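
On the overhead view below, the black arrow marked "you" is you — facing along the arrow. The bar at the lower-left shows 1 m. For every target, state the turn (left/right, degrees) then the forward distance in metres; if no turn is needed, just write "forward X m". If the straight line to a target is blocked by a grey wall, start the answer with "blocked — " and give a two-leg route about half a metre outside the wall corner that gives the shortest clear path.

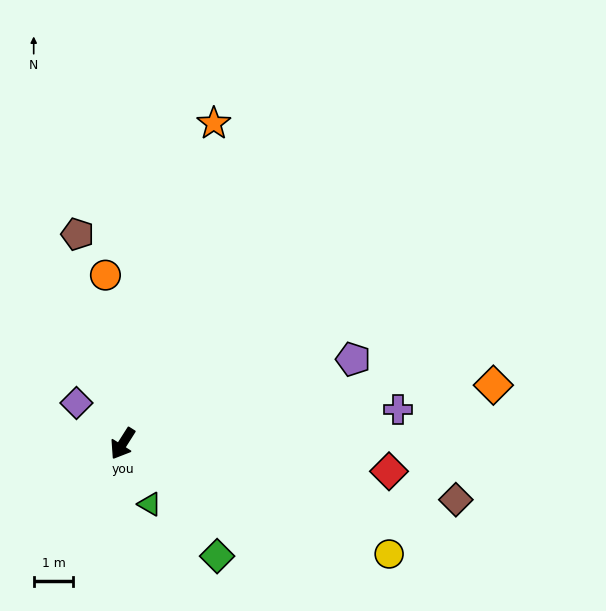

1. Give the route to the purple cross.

turn left 129°, forward 7.0 m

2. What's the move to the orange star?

turn right 164°, forward 8.4 m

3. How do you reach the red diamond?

turn left 116°, forward 6.8 m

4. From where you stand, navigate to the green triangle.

turn left 56°, forward 1.7 m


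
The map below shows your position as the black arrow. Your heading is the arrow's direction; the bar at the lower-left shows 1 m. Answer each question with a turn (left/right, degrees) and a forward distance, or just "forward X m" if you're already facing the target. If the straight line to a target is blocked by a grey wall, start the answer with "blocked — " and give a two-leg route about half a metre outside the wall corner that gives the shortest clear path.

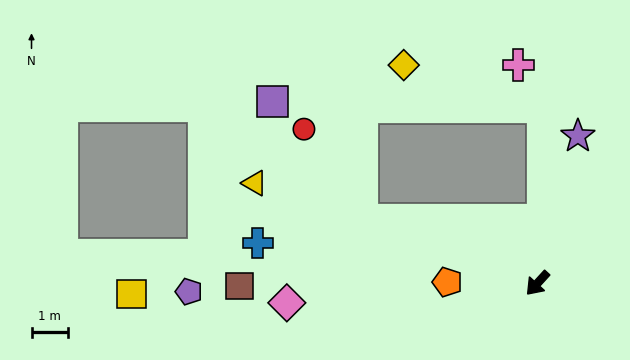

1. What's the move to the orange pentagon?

turn right 48°, forward 2.4 m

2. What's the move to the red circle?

blocked — turn right 68°, forward 5.1 m, then turn right 37°, forward 2.9 m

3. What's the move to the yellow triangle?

turn right 67°, forward 8.2 m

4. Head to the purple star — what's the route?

turn right 153°, forward 4.2 m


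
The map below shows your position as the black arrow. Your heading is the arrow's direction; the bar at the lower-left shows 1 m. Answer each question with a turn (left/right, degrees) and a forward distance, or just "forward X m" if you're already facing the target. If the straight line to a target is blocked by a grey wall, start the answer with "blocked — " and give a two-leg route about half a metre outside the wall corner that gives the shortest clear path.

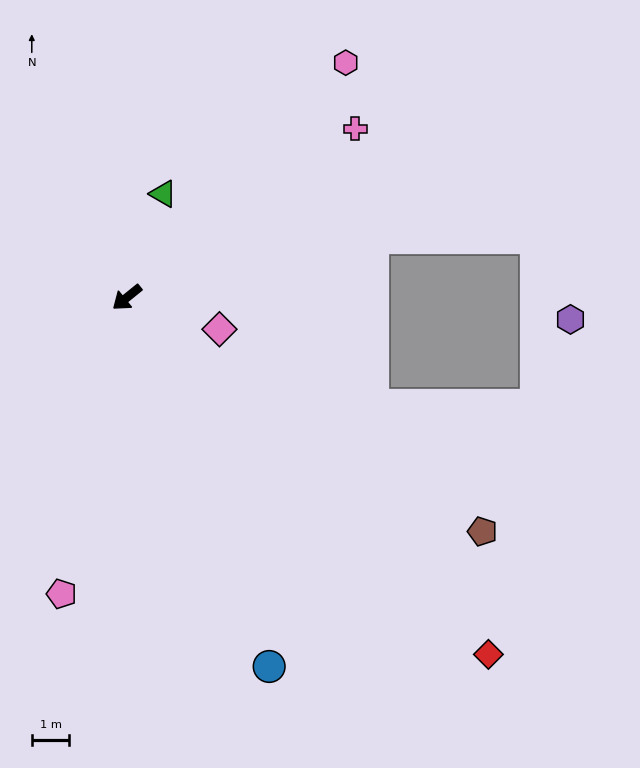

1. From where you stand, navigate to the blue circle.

turn left 72°, forward 10.5 m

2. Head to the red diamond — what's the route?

turn left 96°, forward 13.5 m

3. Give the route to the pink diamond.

turn left 122°, forward 2.6 m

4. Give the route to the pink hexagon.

turn right 172°, forward 8.5 m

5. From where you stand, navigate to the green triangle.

turn right 148°, forward 2.9 m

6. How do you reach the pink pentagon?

turn left 39°, forward 8.1 m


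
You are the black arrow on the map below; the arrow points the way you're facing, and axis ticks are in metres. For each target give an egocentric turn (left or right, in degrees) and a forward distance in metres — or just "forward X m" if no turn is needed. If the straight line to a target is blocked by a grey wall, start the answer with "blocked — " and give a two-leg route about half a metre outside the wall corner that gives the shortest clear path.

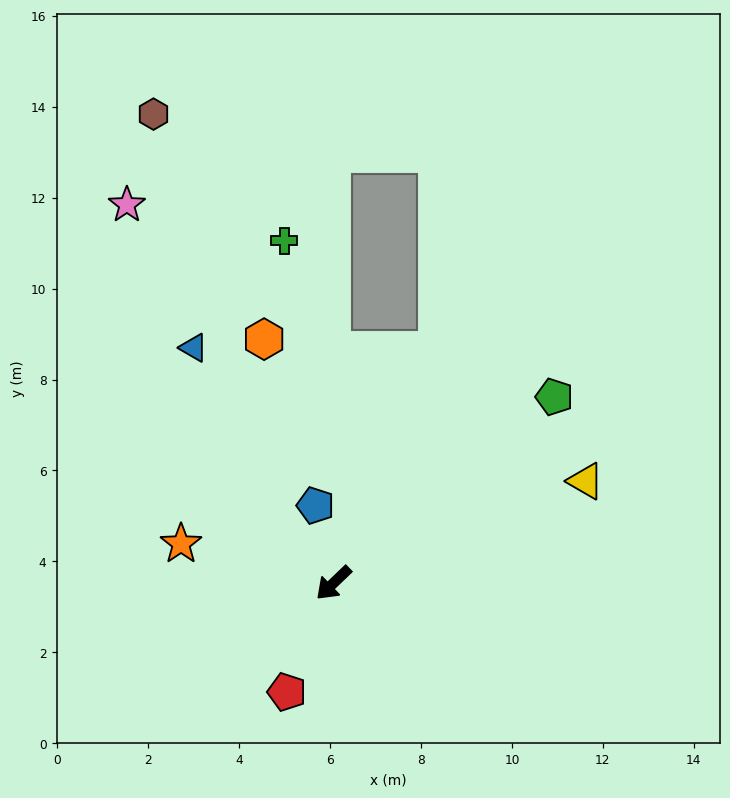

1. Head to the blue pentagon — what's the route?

turn right 121°, forward 1.8 m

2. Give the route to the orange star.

turn right 58°, forward 3.5 m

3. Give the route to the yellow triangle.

turn left 158°, forward 6.0 m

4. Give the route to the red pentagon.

turn left 23°, forward 2.6 m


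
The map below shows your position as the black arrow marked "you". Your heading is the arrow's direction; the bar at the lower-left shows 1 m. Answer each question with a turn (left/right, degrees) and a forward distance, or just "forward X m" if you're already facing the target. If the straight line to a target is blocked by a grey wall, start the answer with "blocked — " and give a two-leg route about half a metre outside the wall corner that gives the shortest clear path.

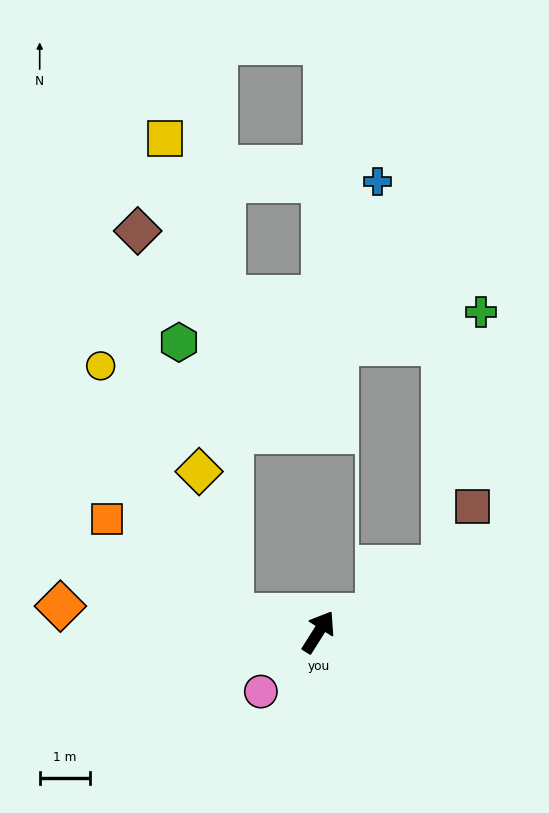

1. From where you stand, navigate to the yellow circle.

blocked — turn left 111°, forward 1.7 m, then turn right 51°, forward 5.6 m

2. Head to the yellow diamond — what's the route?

blocked — turn left 111°, forward 1.7 m, then turn right 65°, forward 2.9 m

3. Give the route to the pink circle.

turn left 168°, forward 1.7 m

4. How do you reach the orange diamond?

turn left 117°, forward 5.2 m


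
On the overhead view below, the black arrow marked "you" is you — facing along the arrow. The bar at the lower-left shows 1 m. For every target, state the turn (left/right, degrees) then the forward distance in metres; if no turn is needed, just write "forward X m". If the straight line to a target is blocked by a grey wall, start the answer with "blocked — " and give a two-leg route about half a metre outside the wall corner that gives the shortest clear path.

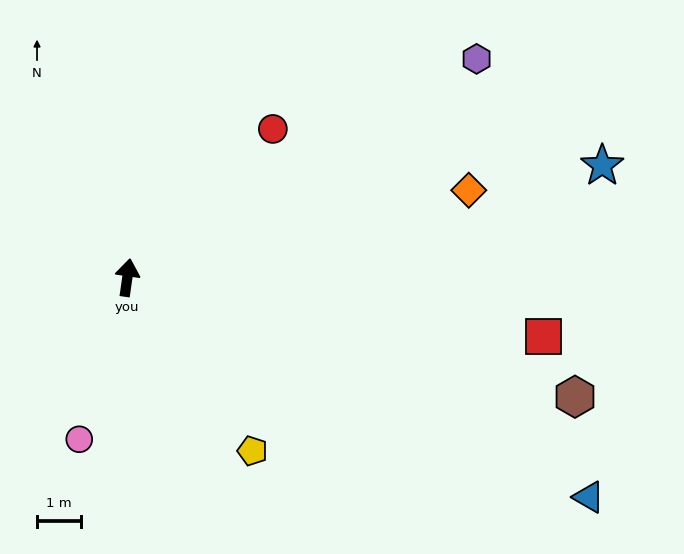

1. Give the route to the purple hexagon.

turn right 50°, forward 9.4 m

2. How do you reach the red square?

turn right 90°, forward 9.6 m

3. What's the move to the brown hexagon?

turn right 97°, forward 10.5 m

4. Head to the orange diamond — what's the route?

turn right 68°, forward 8.0 m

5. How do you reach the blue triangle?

turn right 107°, forward 11.6 m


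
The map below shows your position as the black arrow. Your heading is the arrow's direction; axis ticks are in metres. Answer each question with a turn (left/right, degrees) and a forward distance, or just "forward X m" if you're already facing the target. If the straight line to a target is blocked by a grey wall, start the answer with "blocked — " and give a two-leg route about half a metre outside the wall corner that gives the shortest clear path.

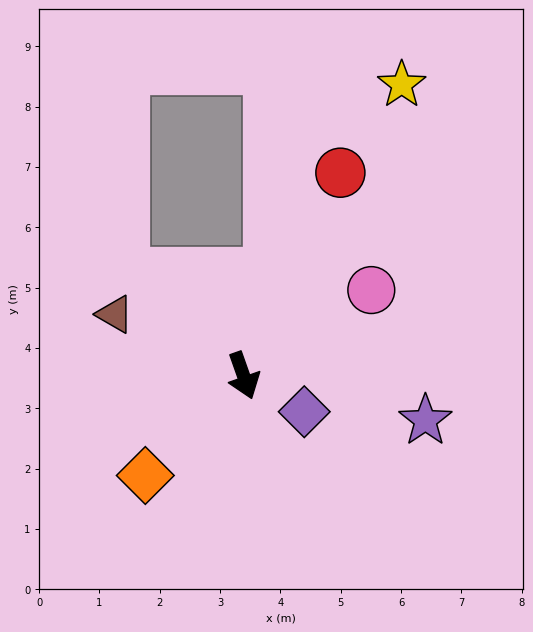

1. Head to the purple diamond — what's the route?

turn left 40°, forward 1.2 m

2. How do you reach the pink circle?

turn left 104°, forward 2.5 m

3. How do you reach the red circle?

turn left 135°, forward 3.7 m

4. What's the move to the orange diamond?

turn right 64°, forward 2.3 m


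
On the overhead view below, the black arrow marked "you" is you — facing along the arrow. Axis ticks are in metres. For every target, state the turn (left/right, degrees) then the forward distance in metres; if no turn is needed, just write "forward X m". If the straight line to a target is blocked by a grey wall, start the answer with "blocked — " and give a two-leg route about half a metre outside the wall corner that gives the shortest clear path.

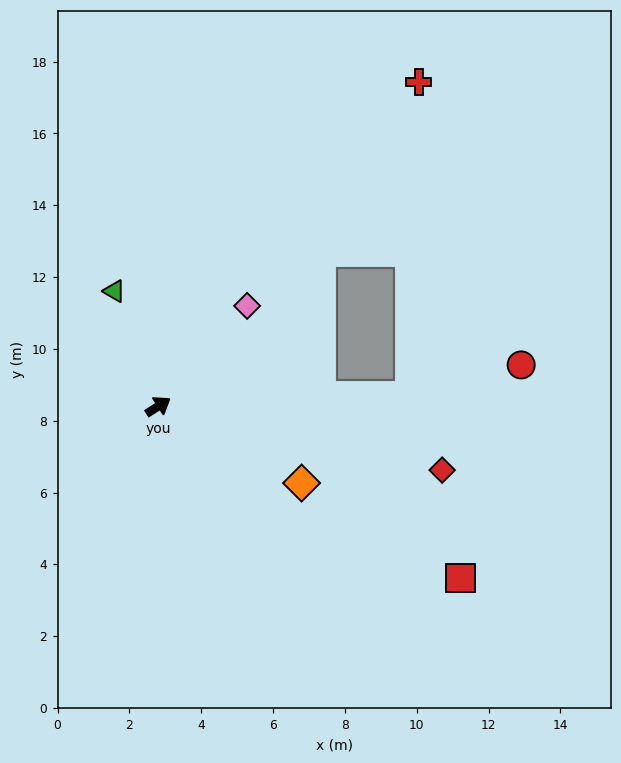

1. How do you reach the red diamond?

turn right 45°, forward 8.1 m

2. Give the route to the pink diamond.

turn left 16°, forward 3.7 m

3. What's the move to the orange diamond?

turn right 61°, forward 4.5 m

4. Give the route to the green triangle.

turn left 78°, forward 3.4 m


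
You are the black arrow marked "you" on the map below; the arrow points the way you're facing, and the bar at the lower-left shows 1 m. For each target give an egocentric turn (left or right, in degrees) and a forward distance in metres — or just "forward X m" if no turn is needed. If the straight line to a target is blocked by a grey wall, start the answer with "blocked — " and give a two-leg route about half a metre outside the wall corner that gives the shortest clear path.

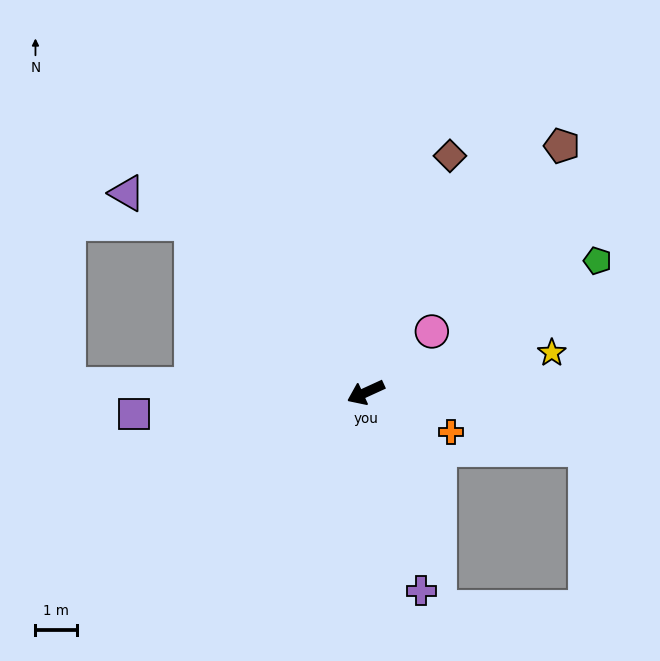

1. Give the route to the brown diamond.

turn right 134°, forward 6.1 m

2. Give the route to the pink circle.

turn right 162°, forward 2.2 m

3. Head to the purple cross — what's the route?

turn left 81°, forward 5.0 m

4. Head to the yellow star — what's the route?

turn left 167°, forward 4.6 m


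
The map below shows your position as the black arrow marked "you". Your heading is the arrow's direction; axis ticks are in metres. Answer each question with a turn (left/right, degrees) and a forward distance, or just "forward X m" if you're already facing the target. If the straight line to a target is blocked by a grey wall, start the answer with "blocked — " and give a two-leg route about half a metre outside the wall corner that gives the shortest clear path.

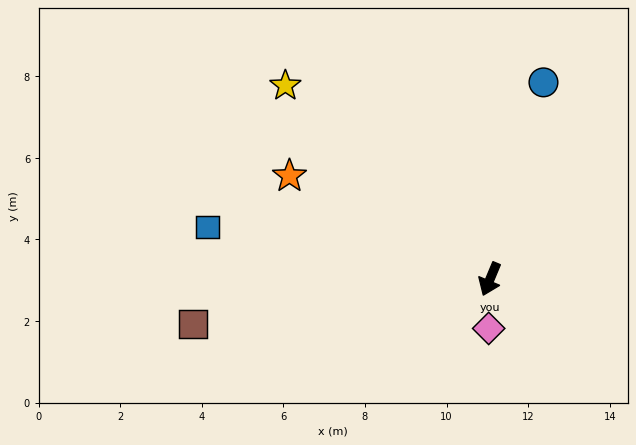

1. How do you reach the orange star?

turn right 95°, forward 5.5 m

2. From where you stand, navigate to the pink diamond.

turn left 21°, forward 1.2 m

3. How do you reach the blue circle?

turn right 173°, forward 5.0 m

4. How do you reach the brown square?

turn right 59°, forward 7.4 m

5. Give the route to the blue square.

turn right 78°, forward 7.0 m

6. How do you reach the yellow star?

turn right 111°, forward 6.9 m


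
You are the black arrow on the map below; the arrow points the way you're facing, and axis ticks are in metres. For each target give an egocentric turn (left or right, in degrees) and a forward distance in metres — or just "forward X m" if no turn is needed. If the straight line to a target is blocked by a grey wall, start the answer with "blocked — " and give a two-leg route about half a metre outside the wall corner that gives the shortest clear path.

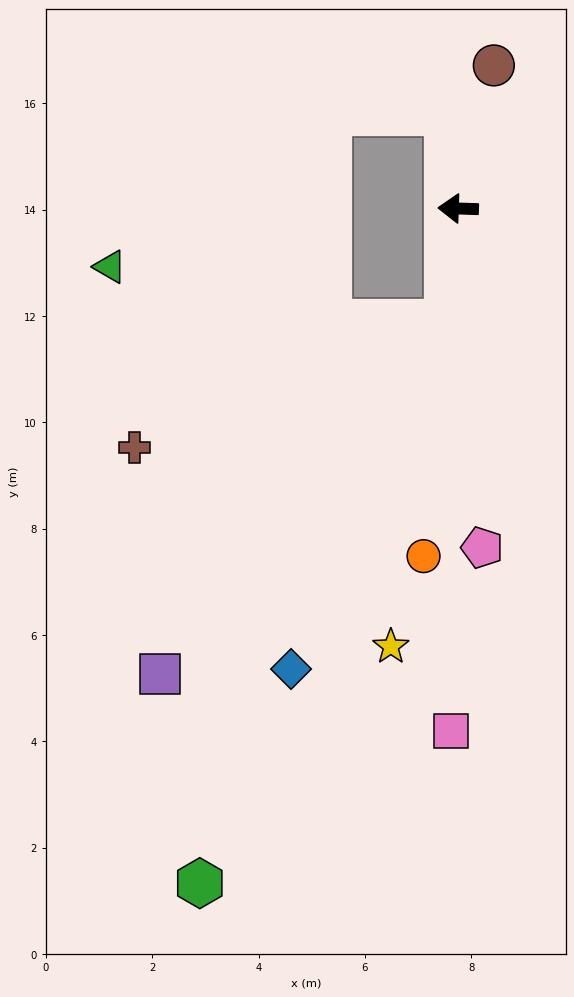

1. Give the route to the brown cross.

blocked — turn left 86°, forward 2.1 m, then turn right 62°, forward 6.3 m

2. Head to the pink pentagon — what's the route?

turn left 96°, forward 6.4 m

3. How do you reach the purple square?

blocked — turn left 86°, forward 2.1 m, then turn right 33°, forward 8.5 m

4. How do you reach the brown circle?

turn right 102°, forward 2.8 m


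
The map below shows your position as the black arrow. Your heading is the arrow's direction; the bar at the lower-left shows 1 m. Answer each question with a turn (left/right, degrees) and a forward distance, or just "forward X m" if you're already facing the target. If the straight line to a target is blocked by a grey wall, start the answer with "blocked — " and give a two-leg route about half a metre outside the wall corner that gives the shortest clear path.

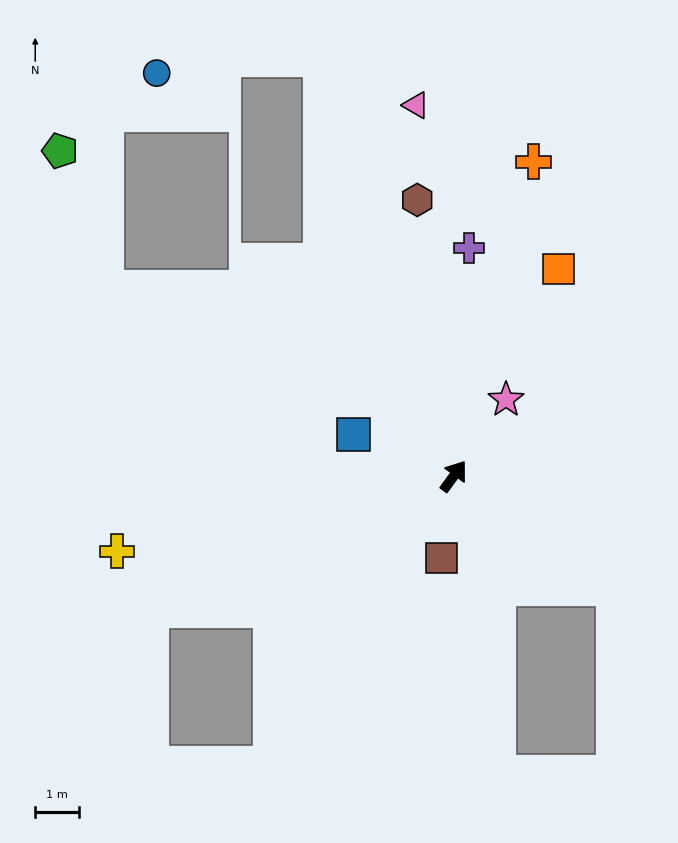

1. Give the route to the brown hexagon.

turn left 44°, forward 6.4 m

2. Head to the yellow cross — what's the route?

turn left 139°, forward 7.9 m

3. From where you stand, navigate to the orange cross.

turn left 22°, forward 7.5 m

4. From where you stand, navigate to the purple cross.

turn left 32°, forward 5.2 m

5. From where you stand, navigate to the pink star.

forward 2.1 m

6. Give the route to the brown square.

turn right 152°, forward 1.9 m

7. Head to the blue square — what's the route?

turn left 104°, forward 2.5 m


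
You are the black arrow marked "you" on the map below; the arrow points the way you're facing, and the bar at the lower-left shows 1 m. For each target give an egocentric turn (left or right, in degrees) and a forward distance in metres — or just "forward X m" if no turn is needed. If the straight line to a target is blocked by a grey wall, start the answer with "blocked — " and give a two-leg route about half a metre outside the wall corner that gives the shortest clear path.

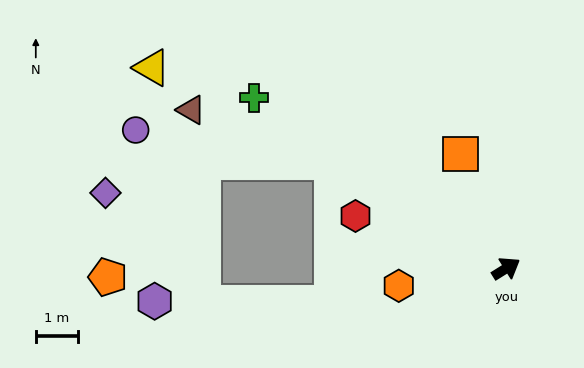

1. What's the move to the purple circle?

blocked — turn left 117°, forward 4.8 m, then turn left 22°, forward 4.7 m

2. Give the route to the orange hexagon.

turn left 157°, forward 2.6 m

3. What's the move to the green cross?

turn left 114°, forward 7.2 m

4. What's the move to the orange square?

turn left 80°, forward 2.9 m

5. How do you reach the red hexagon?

turn left 129°, forward 3.8 m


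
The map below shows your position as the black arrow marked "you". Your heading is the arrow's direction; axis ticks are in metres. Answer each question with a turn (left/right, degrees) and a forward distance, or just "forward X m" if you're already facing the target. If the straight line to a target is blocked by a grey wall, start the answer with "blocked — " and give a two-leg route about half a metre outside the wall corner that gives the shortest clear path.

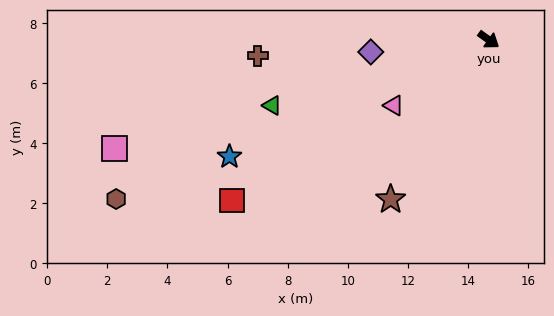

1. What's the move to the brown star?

turn right 86°, forward 6.2 m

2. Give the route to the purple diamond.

turn right 139°, forward 3.9 m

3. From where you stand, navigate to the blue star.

turn right 120°, forward 9.5 m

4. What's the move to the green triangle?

turn right 128°, forward 7.5 m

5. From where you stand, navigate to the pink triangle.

turn right 110°, forward 3.8 m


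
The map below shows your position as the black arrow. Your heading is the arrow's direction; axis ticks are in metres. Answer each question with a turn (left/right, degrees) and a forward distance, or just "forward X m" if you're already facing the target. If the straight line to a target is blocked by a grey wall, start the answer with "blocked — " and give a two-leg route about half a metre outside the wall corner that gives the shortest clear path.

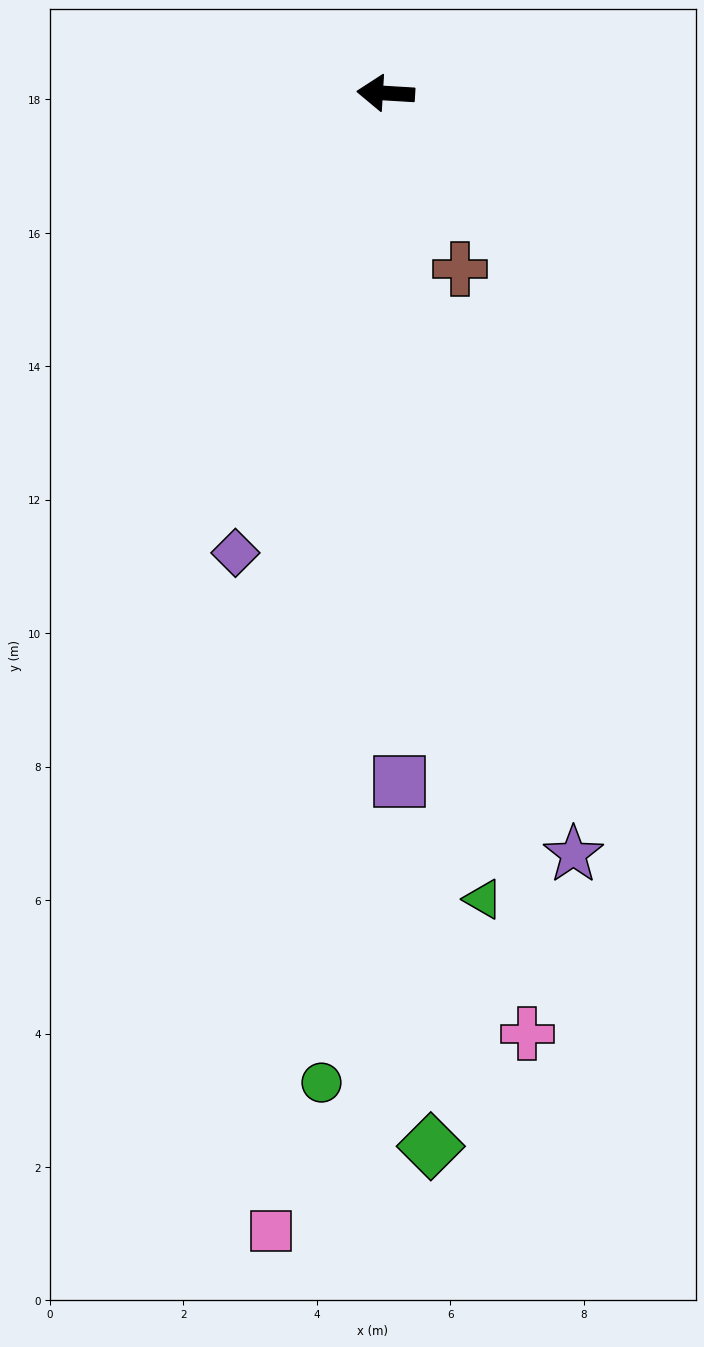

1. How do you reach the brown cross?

turn left 116°, forward 2.9 m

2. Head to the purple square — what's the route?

turn left 95°, forward 10.3 m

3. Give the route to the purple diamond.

turn left 75°, forward 7.2 m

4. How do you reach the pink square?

turn left 88°, forward 17.1 m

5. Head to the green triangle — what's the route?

turn left 100°, forward 12.2 m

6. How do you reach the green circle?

turn left 90°, forward 14.9 m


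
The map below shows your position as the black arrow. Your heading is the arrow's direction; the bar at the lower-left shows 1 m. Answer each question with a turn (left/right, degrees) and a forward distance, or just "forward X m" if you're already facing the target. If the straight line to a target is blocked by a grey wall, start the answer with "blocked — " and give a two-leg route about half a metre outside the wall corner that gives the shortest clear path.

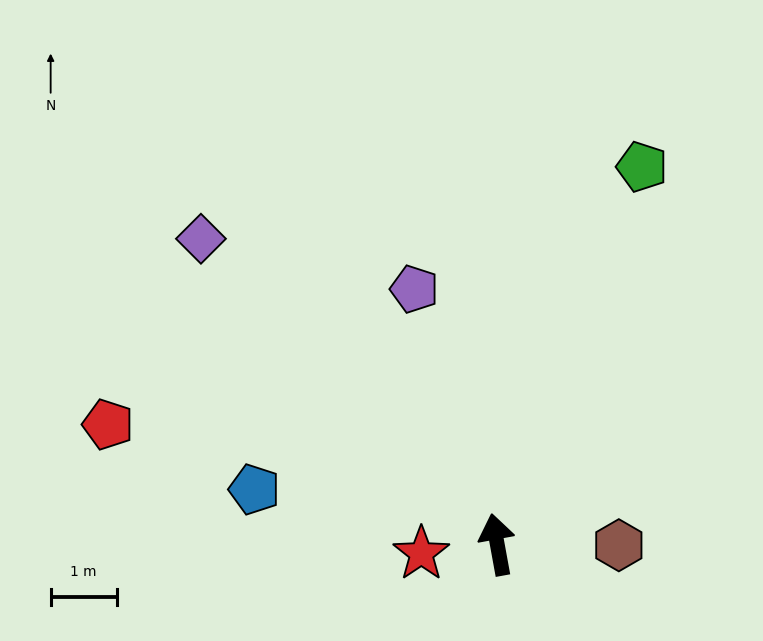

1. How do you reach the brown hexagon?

turn right 101°, forward 1.8 m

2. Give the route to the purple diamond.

turn left 34°, forward 6.4 m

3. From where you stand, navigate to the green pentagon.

turn right 31°, forward 6.1 m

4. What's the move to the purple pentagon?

turn left 8°, forward 4.1 m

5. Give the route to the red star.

turn left 86°, forward 1.2 m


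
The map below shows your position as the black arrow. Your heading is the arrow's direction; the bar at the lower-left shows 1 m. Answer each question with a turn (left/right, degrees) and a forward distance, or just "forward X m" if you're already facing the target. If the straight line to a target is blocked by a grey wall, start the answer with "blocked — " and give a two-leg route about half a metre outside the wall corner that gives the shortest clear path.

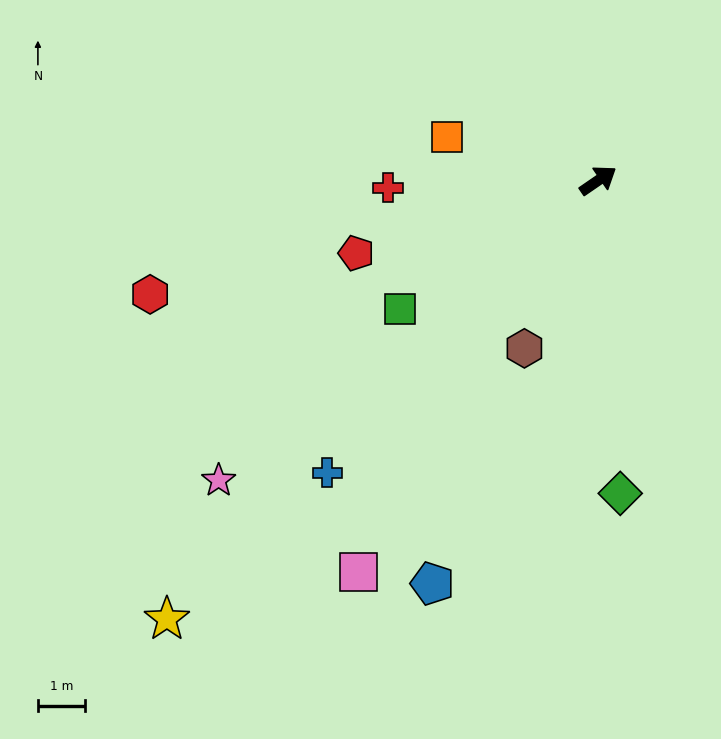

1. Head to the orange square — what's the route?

turn left 130°, forward 3.3 m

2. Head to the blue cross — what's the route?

turn right 167°, forward 8.5 m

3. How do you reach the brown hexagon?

turn right 148°, forward 3.9 m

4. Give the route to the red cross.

turn left 147°, forward 4.5 m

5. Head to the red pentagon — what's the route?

turn left 162°, forward 5.4 m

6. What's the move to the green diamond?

turn right 120°, forward 6.7 m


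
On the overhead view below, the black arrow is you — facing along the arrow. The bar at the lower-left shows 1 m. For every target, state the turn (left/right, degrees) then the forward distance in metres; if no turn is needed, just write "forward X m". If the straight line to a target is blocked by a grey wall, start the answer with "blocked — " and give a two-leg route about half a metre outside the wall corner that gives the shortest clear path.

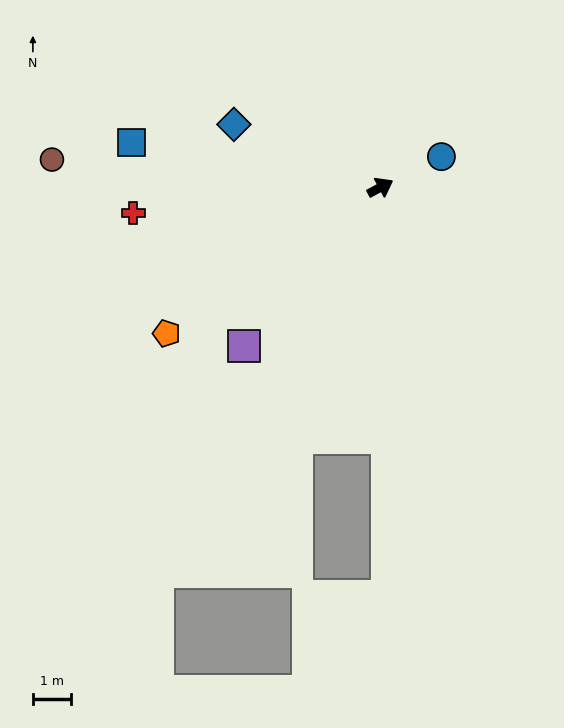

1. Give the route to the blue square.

turn left 141°, forward 6.6 m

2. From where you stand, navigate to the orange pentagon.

turn right 174°, forward 6.8 m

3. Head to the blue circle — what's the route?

forward 1.8 m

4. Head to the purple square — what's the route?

turn right 159°, forward 5.5 m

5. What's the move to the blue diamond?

turn left 128°, forward 4.2 m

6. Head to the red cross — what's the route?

turn left 158°, forward 6.5 m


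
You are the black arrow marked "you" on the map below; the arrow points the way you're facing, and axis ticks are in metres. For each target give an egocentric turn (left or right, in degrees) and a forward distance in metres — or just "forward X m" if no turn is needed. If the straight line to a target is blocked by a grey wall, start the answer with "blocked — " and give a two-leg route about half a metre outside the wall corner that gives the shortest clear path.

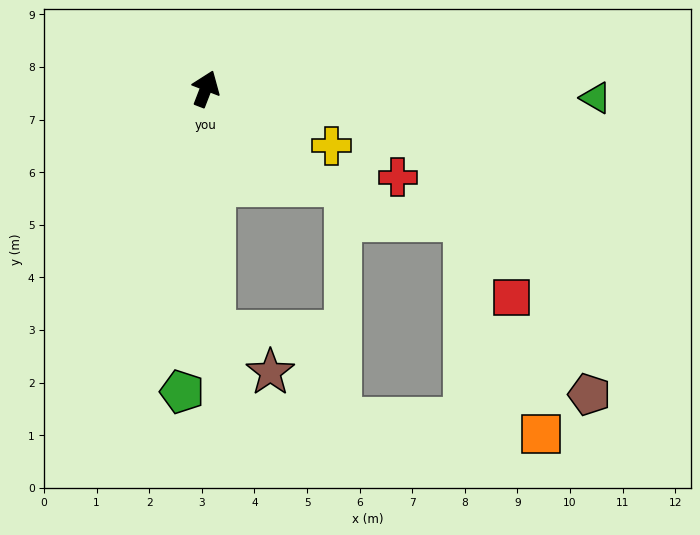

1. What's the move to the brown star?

blocked — turn right 157°, forward 4.6 m, then turn left 53°, forward 1.3 m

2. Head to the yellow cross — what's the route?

turn right 93°, forward 2.6 m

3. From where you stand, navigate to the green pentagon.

turn right 163°, forward 5.8 m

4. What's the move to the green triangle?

turn right 70°, forward 7.4 m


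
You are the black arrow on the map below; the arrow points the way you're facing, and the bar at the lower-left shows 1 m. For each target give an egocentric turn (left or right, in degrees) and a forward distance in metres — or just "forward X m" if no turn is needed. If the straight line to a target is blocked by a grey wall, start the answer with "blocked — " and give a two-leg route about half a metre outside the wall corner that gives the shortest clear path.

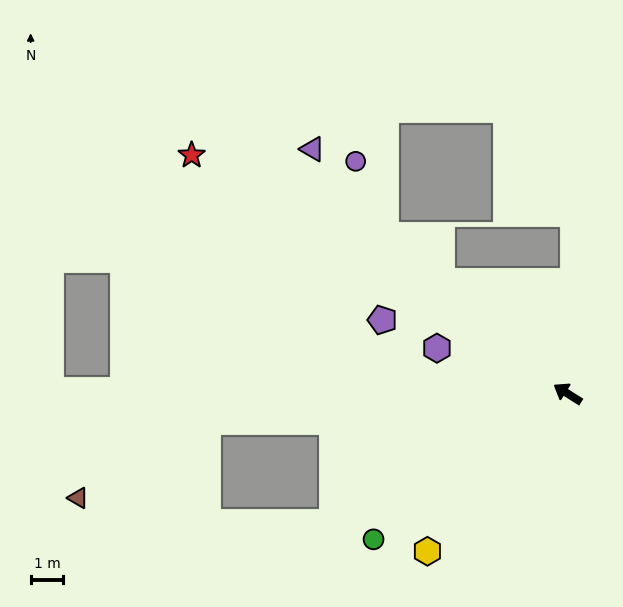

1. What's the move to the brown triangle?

blocked — turn left 37°, forward 11.1 m, then turn left 26°, forward 4.6 m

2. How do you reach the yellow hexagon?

turn left 81°, forward 6.5 m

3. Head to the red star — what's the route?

forward 13.7 m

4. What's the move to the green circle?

turn left 69°, forward 7.5 m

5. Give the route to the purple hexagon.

turn left 13°, forward 4.3 m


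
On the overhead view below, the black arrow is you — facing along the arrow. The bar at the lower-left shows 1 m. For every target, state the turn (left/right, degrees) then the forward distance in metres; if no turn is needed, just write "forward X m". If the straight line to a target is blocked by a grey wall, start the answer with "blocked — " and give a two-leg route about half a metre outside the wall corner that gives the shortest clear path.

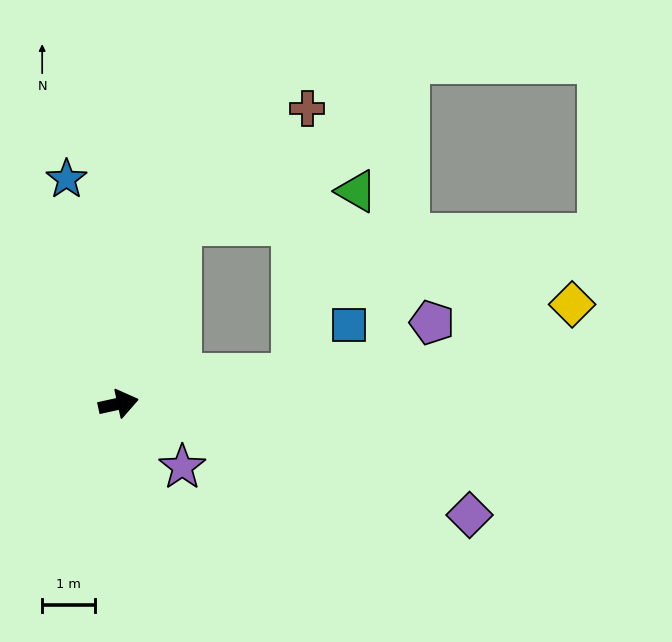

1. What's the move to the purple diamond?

turn right 30°, forward 6.9 m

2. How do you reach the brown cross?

blocked — turn left 59°, forward 3.6 m, then turn right 30°, forward 3.2 m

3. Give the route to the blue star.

turn left 91°, forward 4.3 m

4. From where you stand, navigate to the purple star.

turn right 57°, forward 1.7 m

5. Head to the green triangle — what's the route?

blocked — turn left 59°, forward 3.6 m, then turn right 61°, forward 3.4 m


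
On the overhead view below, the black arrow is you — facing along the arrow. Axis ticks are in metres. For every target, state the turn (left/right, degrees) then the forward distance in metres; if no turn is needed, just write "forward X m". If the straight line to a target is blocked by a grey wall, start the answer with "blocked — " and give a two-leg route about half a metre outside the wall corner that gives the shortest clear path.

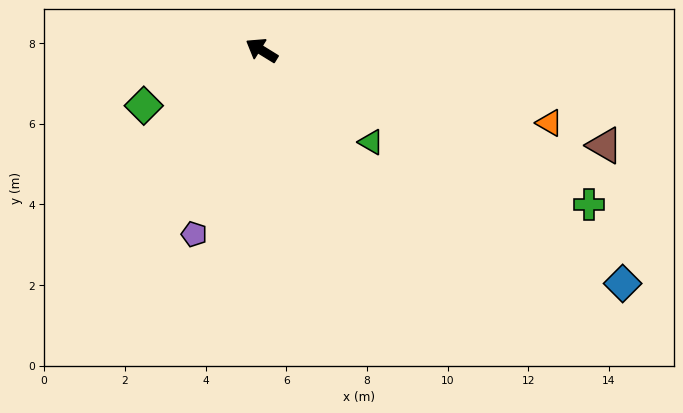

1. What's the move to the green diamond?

turn left 57°, forward 3.2 m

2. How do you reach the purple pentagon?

turn left 101°, forward 4.9 m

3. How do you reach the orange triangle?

turn right 163°, forward 7.4 m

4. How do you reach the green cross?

turn right 174°, forward 9.0 m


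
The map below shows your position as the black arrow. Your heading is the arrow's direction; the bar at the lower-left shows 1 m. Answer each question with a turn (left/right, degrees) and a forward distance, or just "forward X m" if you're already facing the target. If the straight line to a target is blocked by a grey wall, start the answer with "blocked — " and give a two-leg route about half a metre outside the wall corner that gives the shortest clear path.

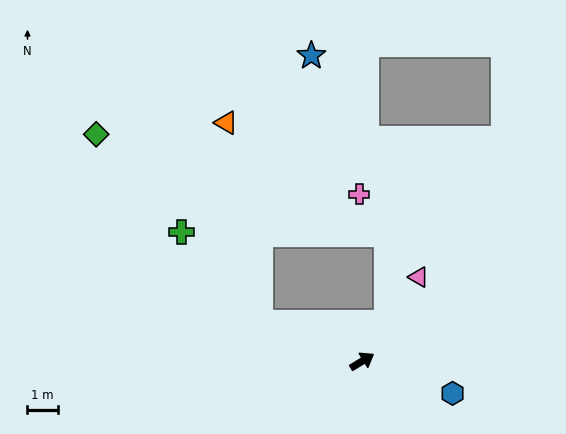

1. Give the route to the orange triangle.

blocked — turn left 128°, forward 3.6 m, then turn right 60°, forward 6.7 m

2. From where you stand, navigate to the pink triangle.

turn left 25°, forward 3.3 m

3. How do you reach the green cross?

blocked — turn left 128°, forward 3.6 m, then turn right 28°, forward 4.0 m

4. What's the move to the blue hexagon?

turn right 51°, forward 3.2 m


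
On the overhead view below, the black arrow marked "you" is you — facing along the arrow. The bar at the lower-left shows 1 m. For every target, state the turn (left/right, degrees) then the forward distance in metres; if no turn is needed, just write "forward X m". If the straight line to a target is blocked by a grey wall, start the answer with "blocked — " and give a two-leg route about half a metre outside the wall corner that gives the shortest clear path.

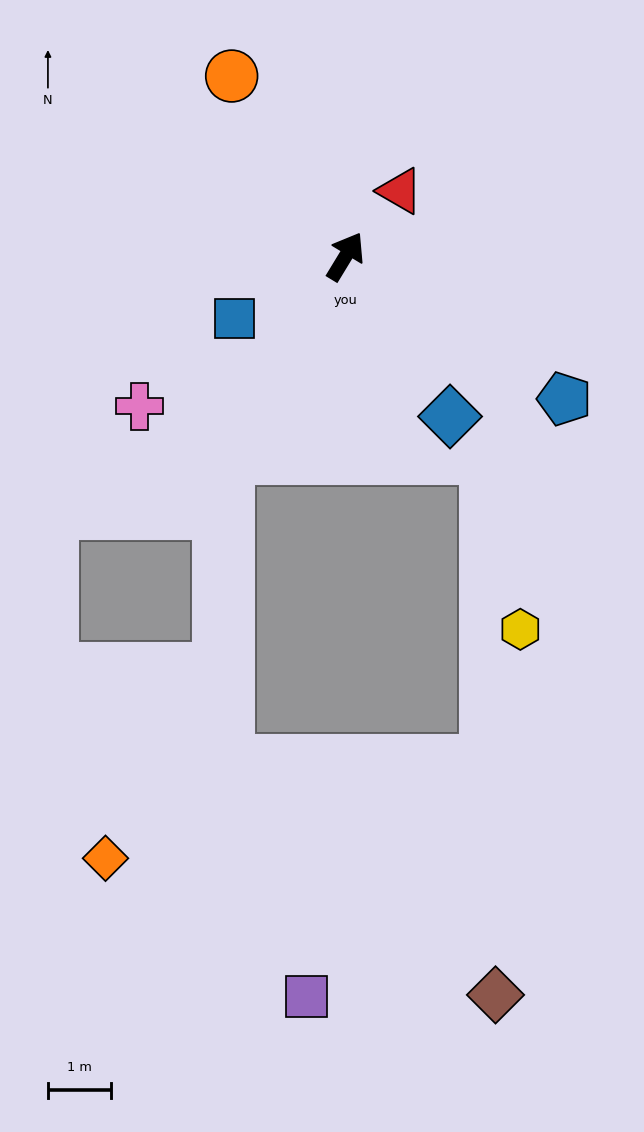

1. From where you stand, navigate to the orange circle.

turn left 64°, forward 3.4 m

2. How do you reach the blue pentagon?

turn right 92°, forward 4.2 m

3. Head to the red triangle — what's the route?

turn right 9°, forward 1.4 m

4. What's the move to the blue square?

turn left 150°, forward 2.0 m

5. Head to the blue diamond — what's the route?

turn right 116°, forward 3.1 m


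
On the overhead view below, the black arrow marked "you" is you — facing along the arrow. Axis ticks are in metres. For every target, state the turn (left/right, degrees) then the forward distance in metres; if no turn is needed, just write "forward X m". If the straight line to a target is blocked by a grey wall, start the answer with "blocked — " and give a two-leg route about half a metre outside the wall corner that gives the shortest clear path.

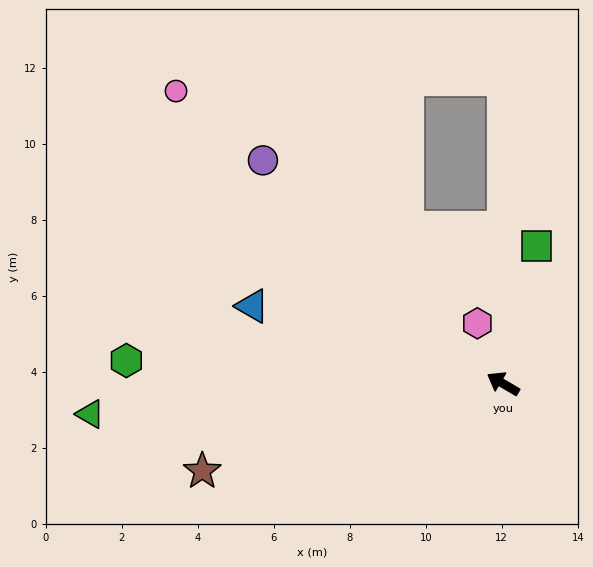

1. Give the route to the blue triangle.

turn left 13°, forward 6.9 m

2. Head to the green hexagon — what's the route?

turn left 27°, forward 9.9 m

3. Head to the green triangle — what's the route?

turn left 35°, forward 10.9 m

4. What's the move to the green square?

turn right 73°, forward 3.7 m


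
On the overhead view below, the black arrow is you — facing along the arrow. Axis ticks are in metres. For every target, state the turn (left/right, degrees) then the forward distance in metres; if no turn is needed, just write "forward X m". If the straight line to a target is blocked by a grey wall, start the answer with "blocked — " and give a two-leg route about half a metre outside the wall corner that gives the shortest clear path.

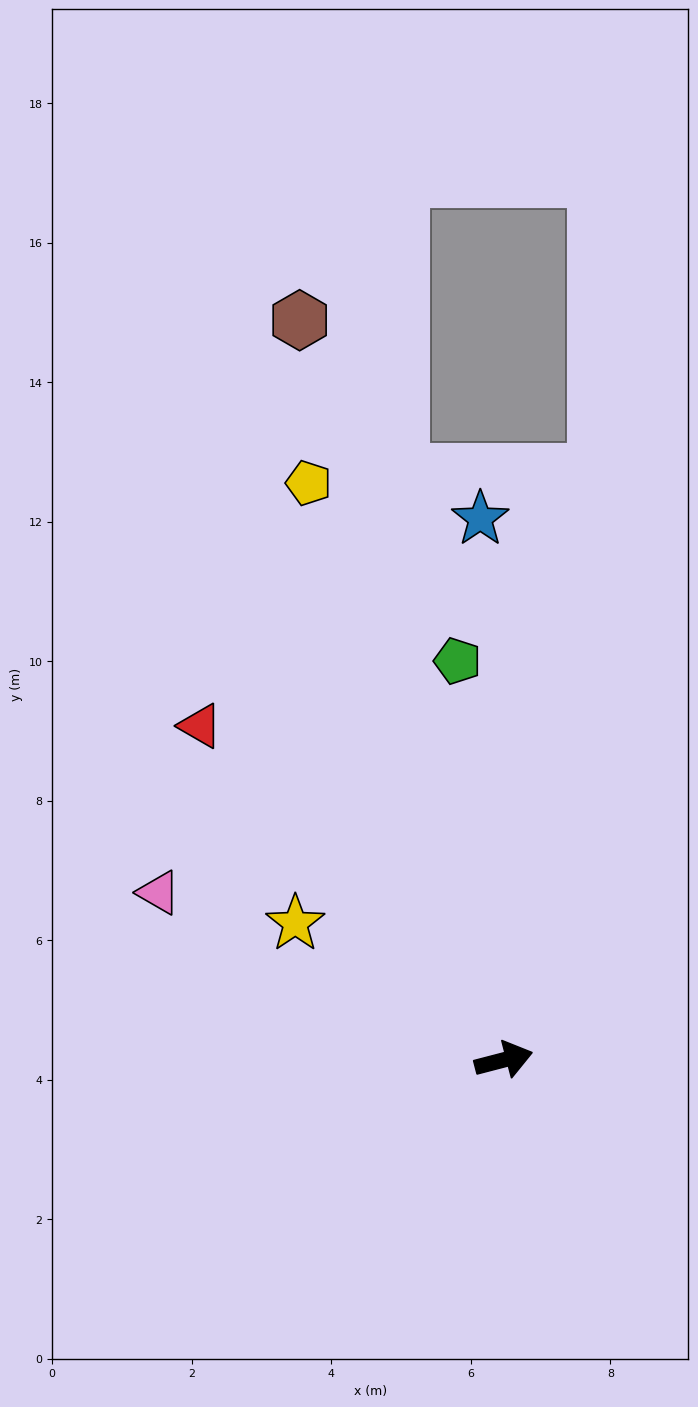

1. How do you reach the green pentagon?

turn left 82°, forward 5.8 m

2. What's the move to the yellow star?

turn left 132°, forward 3.6 m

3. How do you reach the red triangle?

turn left 118°, forward 6.5 m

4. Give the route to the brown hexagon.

turn left 91°, forward 11.0 m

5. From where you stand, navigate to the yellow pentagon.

turn left 94°, forward 8.7 m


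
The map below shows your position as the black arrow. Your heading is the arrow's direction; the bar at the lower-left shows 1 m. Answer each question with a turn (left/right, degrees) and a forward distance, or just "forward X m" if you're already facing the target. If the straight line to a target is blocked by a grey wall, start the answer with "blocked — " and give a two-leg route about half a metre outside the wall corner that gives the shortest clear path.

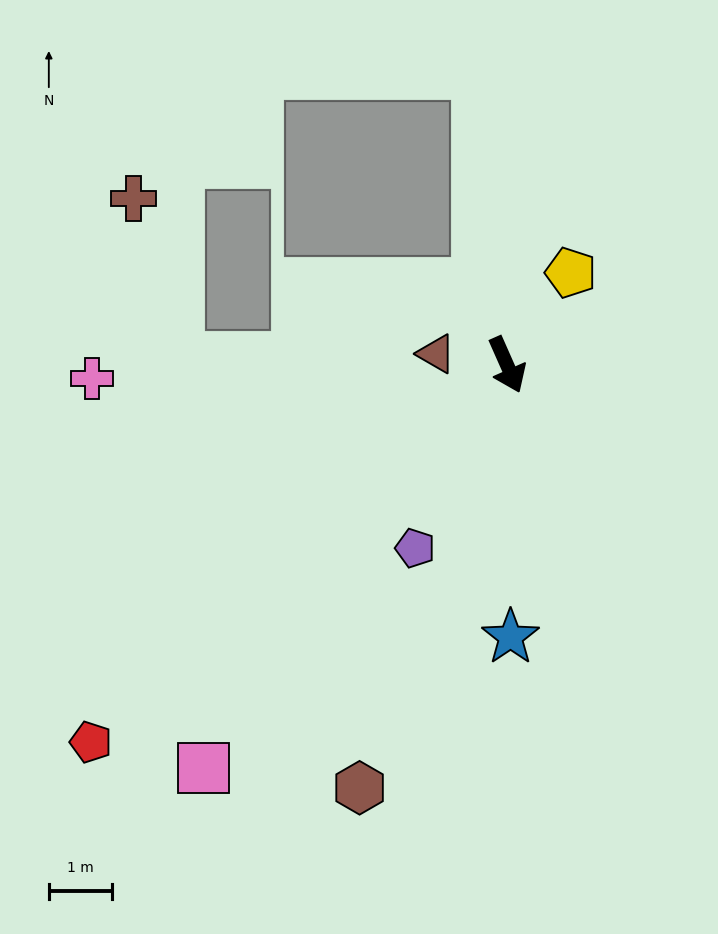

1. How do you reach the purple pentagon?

turn right 50°, forward 3.3 m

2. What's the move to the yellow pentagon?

turn left 121°, forward 1.8 m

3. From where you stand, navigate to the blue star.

turn right 23°, forward 4.3 m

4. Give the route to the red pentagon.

turn right 72°, forward 8.9 m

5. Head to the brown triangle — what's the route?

turn right 123°, forward 1.1 m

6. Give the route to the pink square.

turn right 61°, forward 8.0 m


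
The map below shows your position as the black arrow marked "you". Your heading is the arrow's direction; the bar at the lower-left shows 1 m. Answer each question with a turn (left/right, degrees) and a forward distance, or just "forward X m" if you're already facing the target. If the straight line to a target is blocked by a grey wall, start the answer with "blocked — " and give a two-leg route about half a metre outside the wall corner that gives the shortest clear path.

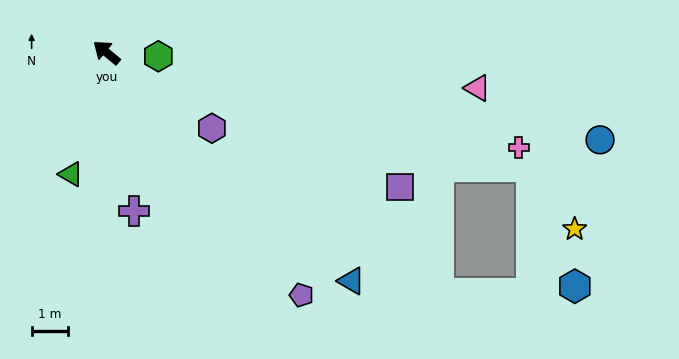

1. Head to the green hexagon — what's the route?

turn right 145°, forward 1.4 m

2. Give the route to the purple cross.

turn left 139°, forward 4.4 m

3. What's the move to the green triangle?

turn left 113°, forward 3.5 m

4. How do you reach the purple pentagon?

turn left 168°, forward 8.5 m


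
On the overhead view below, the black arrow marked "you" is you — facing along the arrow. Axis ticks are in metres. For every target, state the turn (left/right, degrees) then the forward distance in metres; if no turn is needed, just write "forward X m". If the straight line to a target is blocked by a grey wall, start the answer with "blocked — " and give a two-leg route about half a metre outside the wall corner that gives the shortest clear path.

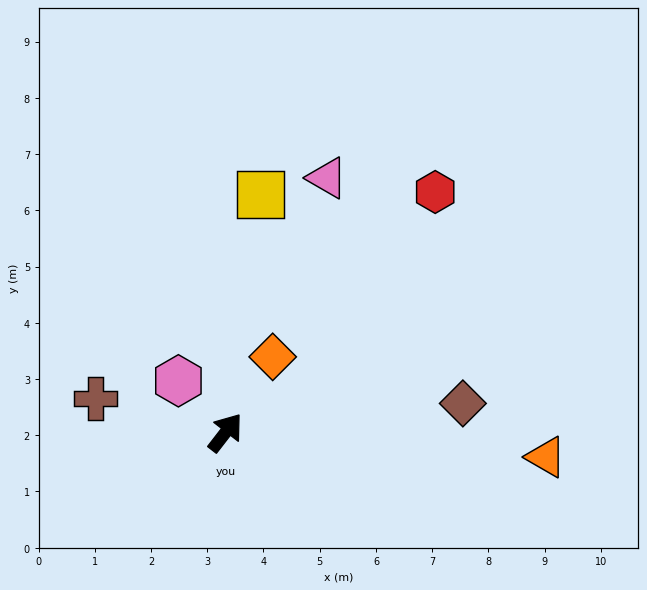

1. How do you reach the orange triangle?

turn right 57°, forward 5.7 m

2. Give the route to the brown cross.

turn left 113°, forward 2.4 m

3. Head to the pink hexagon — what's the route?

turn left 80°, forward 1.2 m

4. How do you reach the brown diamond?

turn right 45°, forward 4.3 m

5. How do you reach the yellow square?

turn left 29°, forward 4.3 m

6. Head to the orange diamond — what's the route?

turn left 6°, forward 1.6 m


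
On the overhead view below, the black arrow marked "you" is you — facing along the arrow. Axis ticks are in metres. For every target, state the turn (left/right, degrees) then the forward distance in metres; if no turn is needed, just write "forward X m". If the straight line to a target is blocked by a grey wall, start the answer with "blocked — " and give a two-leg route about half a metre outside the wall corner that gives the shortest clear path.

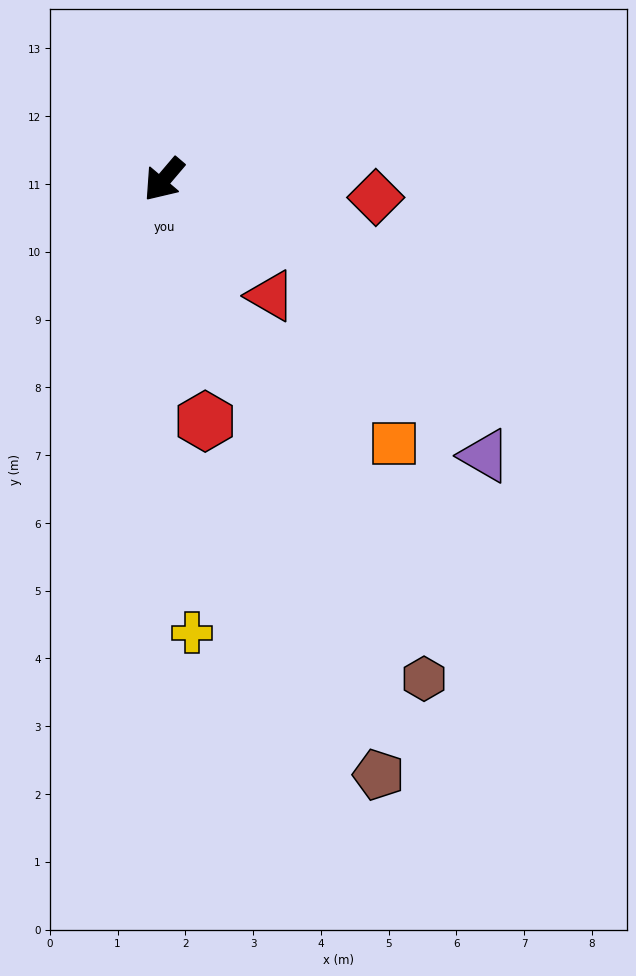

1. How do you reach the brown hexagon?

turn left 68°, forward 8.3 m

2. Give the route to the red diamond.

turn left 126°, forward 3.1 m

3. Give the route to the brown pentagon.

turn left 60°, forward 9.3 m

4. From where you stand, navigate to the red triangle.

turn left 83°, forward 2.3 m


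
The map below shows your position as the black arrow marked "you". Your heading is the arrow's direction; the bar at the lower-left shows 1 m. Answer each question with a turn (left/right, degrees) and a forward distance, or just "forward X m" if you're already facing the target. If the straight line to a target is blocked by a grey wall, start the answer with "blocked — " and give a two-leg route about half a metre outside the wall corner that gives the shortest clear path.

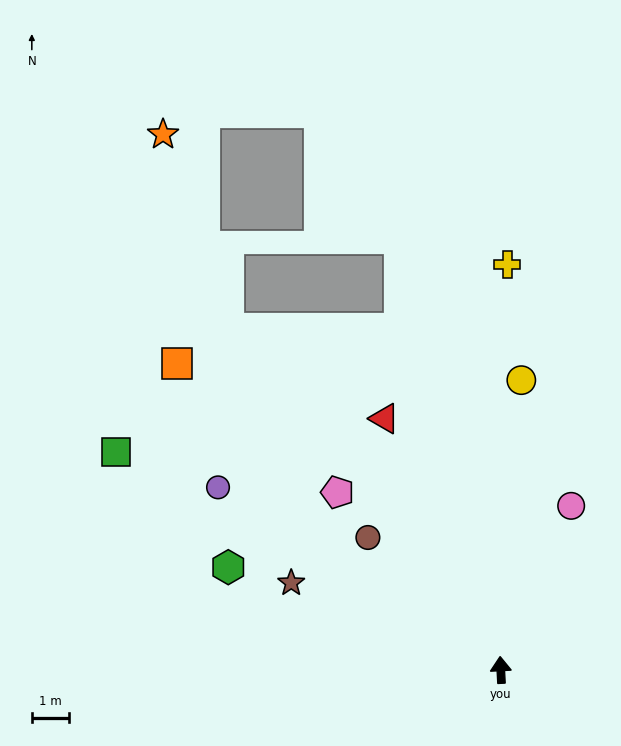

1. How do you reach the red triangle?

turn left 22°, forward 7.4 m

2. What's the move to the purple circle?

turn left 54°, forward 9.0 m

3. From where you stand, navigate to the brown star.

turn left 65°, forward 6.1 m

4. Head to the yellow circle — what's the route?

turn right 7°, forward 7.8 m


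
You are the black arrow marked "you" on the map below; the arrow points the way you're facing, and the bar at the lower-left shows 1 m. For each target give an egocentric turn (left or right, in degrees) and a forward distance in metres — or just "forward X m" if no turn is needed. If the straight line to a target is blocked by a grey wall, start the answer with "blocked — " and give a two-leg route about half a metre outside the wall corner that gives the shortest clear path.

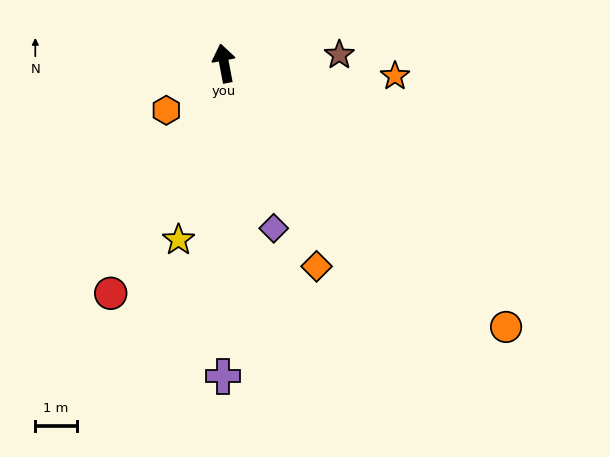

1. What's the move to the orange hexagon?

turn left 118°, forward 1.8 m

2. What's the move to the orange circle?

turn right 144°, forward 9.3 m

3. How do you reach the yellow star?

turn left 155°, forward 4.4 m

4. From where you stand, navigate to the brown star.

turn right 97°, forward 2.8 m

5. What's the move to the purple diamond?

turn right 174°, forward 4.2 m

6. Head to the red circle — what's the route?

turn left 143°, forward 6.2 m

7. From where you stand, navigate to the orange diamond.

turn right 166°, forward 5.4 m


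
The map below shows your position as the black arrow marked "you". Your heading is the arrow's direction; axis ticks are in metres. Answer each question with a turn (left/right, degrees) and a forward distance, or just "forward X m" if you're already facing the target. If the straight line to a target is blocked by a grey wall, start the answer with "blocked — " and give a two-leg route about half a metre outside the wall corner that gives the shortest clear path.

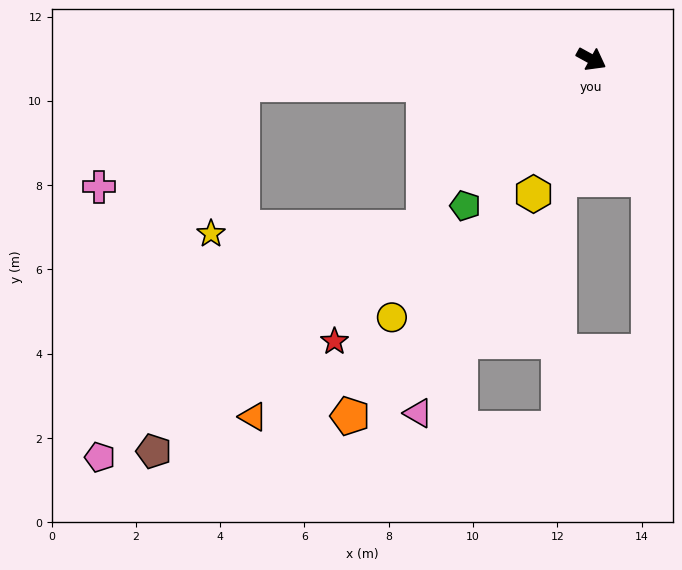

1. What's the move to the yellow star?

blocked — turn right 147°, forward 8.3 m, then turn left 74°, forward 3.6 m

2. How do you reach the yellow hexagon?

turn right 84°, forward 3.5 m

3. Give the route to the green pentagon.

turn right 102°, forward 4.6 m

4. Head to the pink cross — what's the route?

blocked — turn right 147°, forward 8.3 m, then turn left 31°, forward 4.2 m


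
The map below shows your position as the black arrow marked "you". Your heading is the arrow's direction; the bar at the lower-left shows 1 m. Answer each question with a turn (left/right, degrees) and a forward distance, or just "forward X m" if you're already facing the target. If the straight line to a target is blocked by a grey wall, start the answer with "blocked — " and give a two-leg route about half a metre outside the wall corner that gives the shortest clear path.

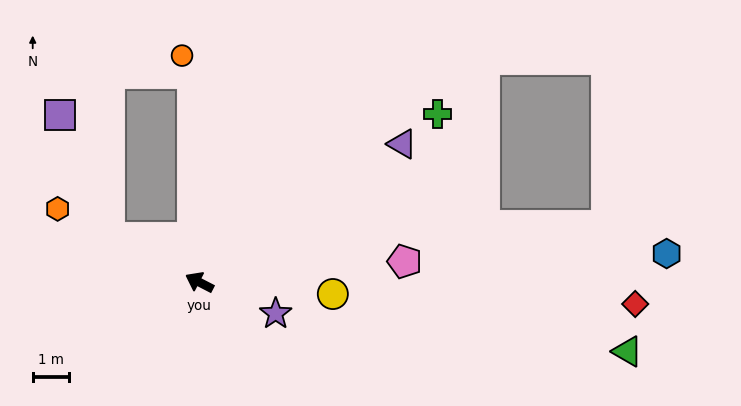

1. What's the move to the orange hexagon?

forward 4.4 m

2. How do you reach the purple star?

turn right 175°, forward 2.3 m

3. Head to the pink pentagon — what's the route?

turn right 147°, forward 5.7 m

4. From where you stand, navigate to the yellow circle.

turn right 158°, forward 3.7 m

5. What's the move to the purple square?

blocked — forward 2.8 m, then turn right 41°, forward 3.6 m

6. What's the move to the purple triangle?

turn right 118°, forward 6.7 m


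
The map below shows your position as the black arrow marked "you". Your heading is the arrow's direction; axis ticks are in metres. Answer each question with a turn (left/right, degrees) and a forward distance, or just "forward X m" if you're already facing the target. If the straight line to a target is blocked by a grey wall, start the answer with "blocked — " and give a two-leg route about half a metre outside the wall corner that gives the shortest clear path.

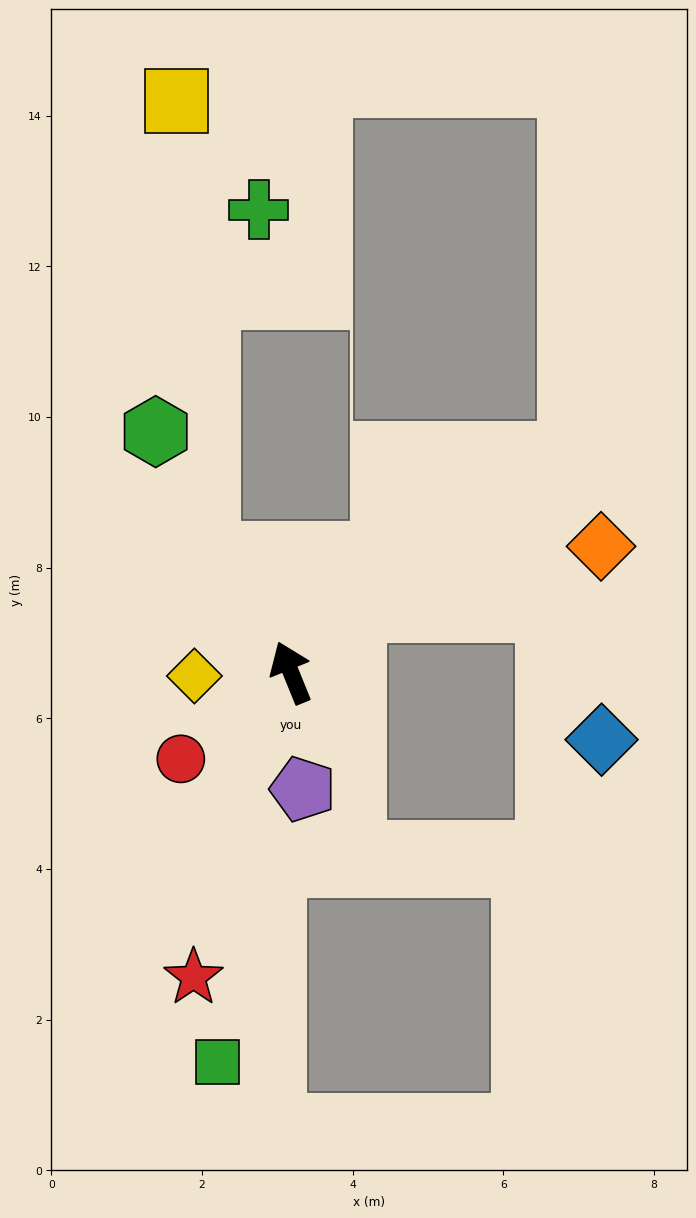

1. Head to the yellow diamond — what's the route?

turn left 70°, forward 1.3 m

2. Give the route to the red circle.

turn left 106°, forward 1.9 m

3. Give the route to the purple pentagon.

turn left 164°, forward 1.6 m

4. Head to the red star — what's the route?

turn left 140°, forward 4.2 m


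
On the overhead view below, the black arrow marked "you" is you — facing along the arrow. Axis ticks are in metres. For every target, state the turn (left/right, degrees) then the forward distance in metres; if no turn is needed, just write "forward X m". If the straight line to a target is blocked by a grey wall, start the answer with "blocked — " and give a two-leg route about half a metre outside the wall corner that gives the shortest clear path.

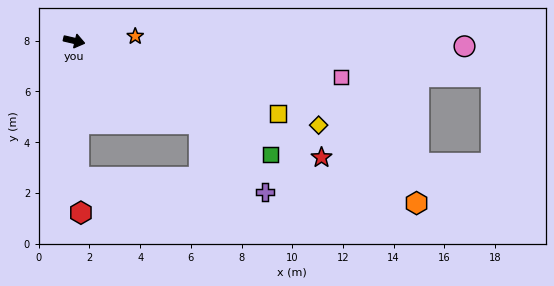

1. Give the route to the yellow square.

turn right 7°, forward 8.5 m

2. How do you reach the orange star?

turn left 17°, forward 2.4 m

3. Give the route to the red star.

turn right 12°, forward 10.8 m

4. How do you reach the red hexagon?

turn right 75°, forward 6.8 m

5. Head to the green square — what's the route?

turn right 17°, forward 8.9 m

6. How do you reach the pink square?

turn left 5°, forward 10.6 m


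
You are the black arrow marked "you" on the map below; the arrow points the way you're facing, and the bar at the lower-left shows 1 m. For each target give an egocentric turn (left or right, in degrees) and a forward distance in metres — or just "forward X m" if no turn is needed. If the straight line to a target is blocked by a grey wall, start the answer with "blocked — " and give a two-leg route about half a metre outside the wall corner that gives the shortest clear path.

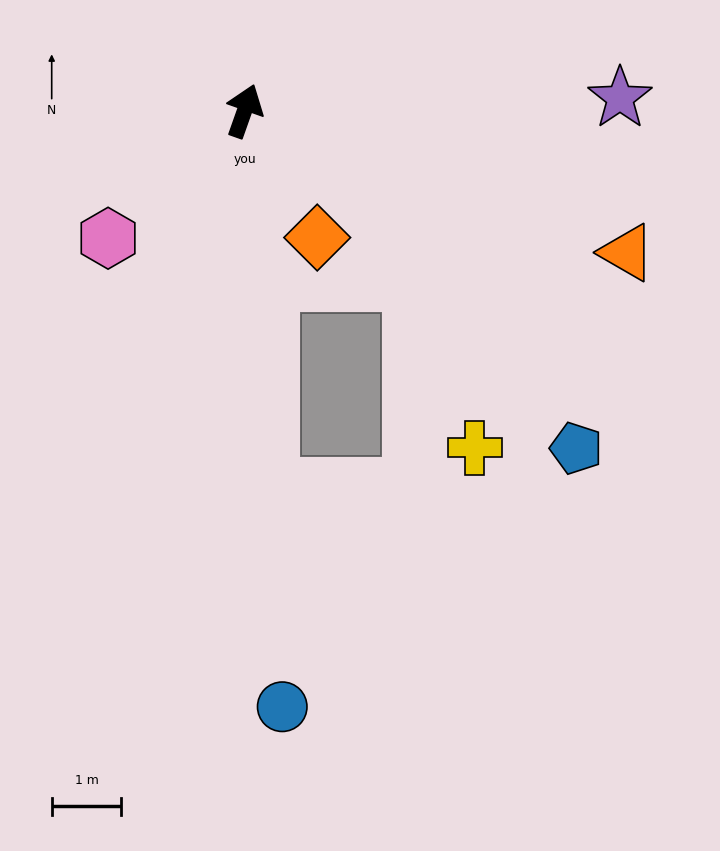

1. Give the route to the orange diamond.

turn right 131°, forward 2.1 m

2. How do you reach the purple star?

turn right 69°, forward 5.4 m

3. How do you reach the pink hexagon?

turn left 153°, forward 2.7 m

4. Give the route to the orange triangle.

turn right 91°, forward 5.9 m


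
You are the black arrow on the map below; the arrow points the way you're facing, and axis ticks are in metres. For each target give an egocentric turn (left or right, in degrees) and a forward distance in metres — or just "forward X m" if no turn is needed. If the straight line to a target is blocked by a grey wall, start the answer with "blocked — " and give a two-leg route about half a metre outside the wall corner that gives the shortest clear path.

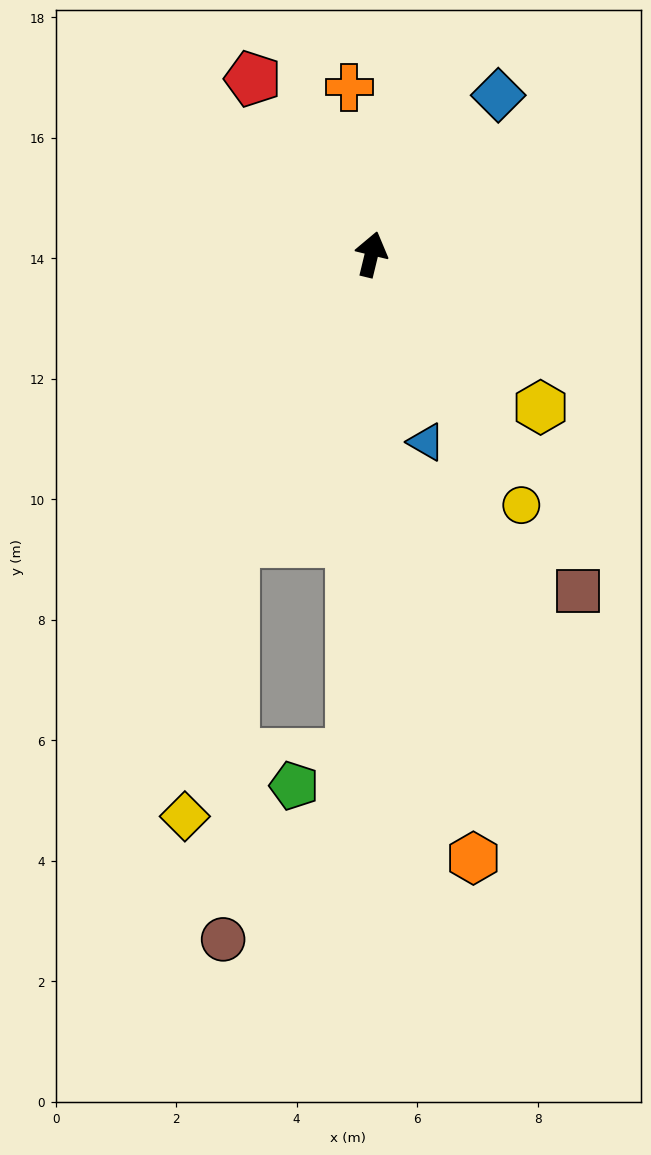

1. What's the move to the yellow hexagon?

turn right 118°, forward 3.8 m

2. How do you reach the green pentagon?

blocked — turn right 169°, forward 8.3 m, then turn right 58°, forward 1.1 m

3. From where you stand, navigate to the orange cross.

turn left 21°, forward 2.8 m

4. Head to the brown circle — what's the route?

blocked — turn left 168°, forward 5.3 m, then turn left 24°, forward 6.6 m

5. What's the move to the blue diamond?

turn right 25°, forward 3.4 m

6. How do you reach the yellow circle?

turn right 136°, forward 4.8 m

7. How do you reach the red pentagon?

turn left 48°, forward 3.5 m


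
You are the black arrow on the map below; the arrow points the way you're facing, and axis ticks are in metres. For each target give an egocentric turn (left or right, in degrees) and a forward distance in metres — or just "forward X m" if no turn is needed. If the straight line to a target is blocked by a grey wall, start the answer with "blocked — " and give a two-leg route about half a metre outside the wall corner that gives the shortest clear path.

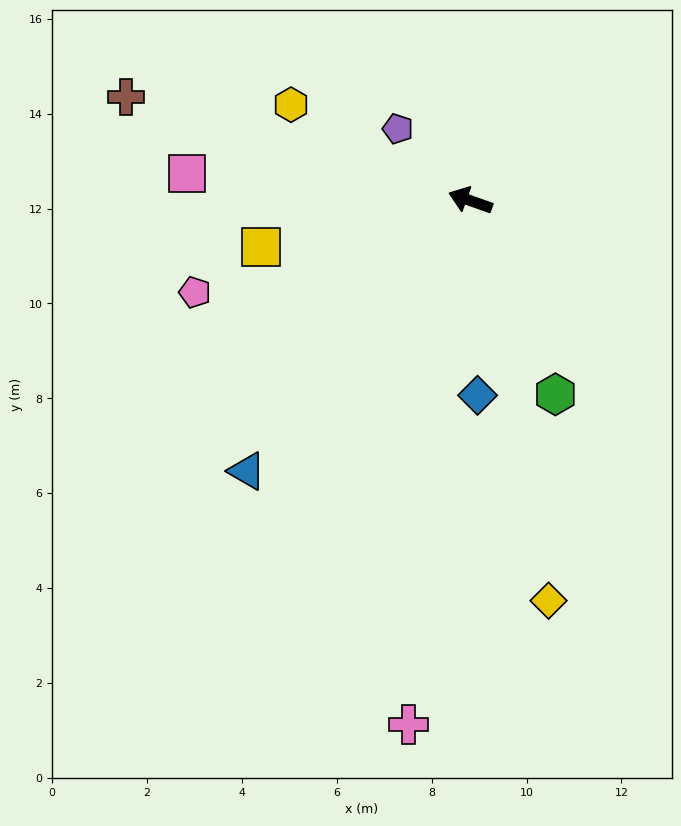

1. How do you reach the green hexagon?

turn left 133°, forward 4.5 m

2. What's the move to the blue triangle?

turn left 70°, forward 7.4 m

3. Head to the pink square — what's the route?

turn left 14°, forward 6.0 m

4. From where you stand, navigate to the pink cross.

turn left 103°, forward 11.1 m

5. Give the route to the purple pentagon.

turn right 25°, forward 2.2 m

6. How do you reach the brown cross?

turn left 3°, forward 7.6 m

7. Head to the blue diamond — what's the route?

turn left 112°, forward 4.1 m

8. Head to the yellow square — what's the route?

turn left 32°, forward 4.5 m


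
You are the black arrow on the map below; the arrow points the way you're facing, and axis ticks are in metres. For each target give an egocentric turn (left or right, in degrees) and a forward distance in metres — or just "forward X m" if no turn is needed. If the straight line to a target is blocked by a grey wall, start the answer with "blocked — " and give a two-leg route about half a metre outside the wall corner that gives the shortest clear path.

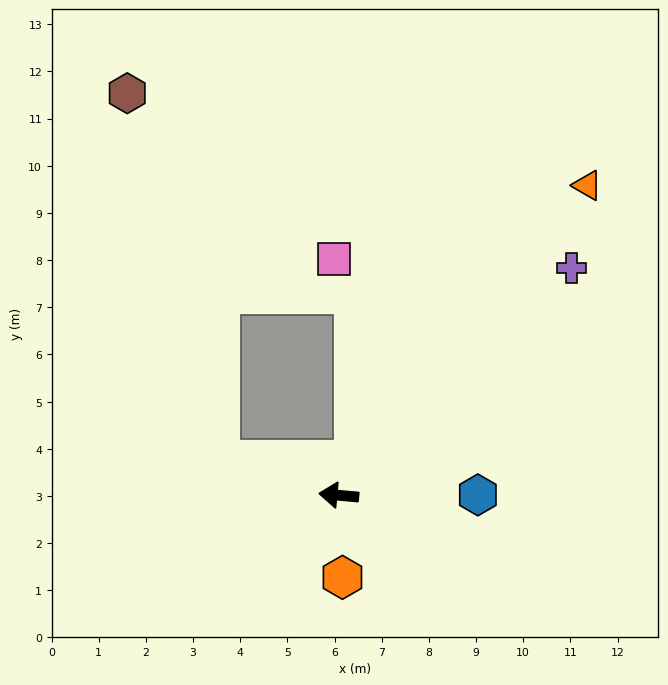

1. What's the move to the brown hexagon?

blocked — turn right 11°, forward 2.6 m, then turn right 60°, forward 8.0 m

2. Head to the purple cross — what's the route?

turn right 130°, forward 6.9 m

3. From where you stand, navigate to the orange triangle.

turn right 124°, forward 8.4 m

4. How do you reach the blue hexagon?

turn right 175°, forward 2.9 m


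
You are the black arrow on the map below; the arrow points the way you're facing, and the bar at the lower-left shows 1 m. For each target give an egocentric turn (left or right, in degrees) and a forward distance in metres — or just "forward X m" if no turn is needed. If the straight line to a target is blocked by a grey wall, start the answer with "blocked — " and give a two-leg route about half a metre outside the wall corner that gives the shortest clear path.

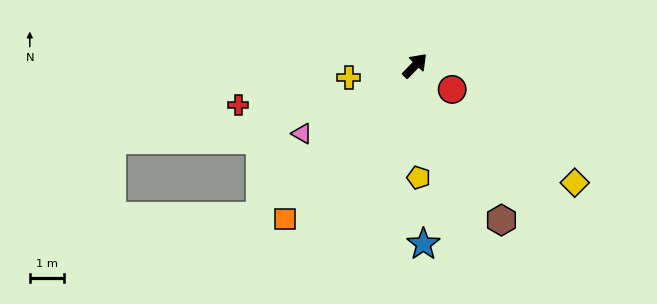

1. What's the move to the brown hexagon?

turn right 107°, forward 5.2 m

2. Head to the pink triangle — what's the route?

turn left 165°, forward 3.8 m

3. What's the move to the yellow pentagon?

turn right 134°, forward 3.3 m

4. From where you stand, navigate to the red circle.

turn right 79°, forward 1.3 m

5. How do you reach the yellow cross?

turn left 144°, forward 2.0 m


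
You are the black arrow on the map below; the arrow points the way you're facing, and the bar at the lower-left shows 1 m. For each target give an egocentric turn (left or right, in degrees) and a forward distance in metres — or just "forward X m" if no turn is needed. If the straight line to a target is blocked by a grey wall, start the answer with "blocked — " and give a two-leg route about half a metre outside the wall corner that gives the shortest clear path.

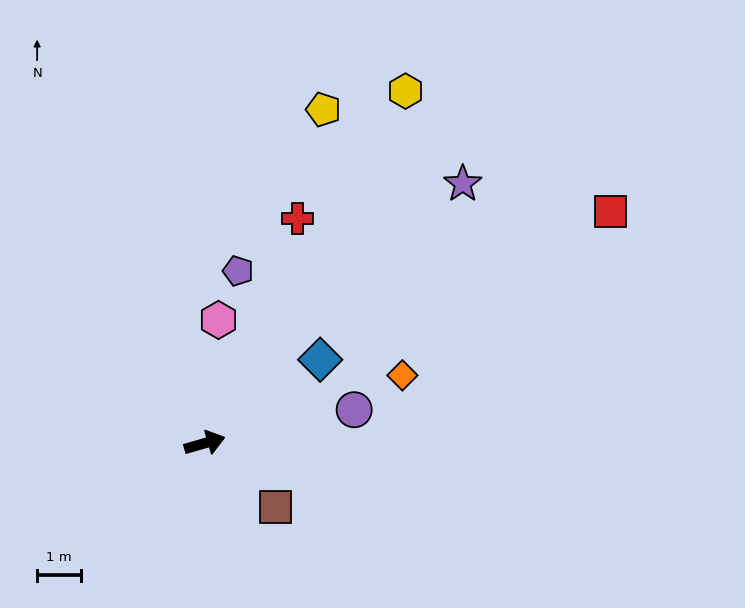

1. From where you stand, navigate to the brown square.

turn right 58°, forward 2.2 m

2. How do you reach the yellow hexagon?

turn left 44°, forward 9.2 m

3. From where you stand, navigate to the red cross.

turn left 51°, forward 5.5 m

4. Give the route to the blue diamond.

turn left 20°, forward 3.2 m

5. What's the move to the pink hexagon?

turn left 67°, forward 2.8 m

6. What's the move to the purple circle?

turn right 4°, forward 3.5 m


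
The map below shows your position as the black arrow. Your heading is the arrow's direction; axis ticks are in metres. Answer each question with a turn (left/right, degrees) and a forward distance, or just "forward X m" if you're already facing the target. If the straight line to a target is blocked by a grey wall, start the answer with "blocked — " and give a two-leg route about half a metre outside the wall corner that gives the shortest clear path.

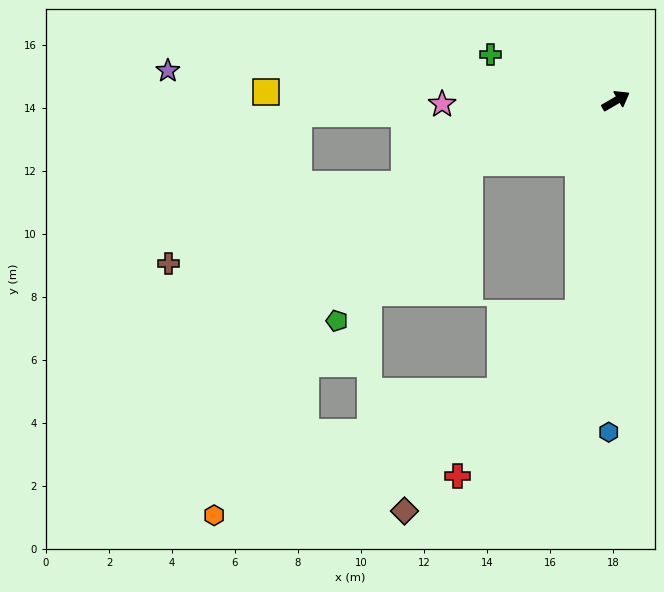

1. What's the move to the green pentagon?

blocked — turn left 173°, forward 5.0 m, then turn left 27°, forward 6.6 m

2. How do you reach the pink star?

turn left 151°, forward 5.5 m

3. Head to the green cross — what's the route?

turn left 129°, forward 4.2 m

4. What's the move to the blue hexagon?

turn right 122°, forward 10.5 m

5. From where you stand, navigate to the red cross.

blocked — turn right 130°, forward 6.8 m, then turn right 27°, forward 6.4 m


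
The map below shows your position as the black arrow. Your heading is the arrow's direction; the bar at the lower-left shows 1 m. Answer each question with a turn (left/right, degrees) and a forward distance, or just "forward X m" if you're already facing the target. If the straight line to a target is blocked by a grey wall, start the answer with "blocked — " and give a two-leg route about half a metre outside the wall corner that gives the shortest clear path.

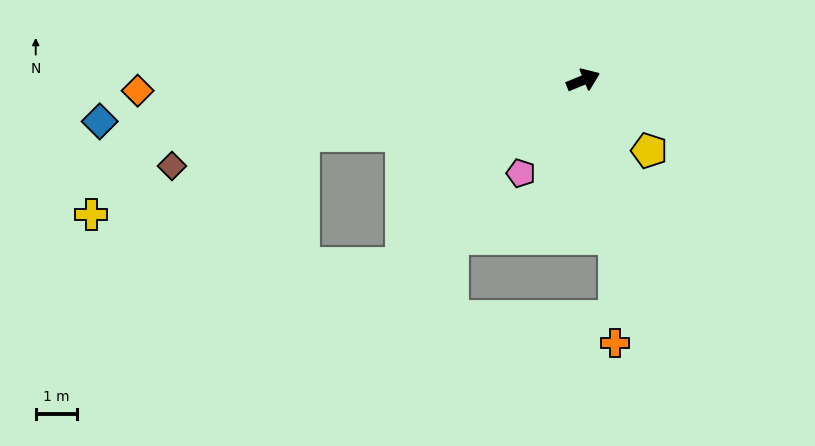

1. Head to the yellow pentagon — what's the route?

turn right 69°, forward 2.3 m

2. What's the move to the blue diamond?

turn left 162°, forward 11.8 m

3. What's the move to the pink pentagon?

turn right 146°, forward 2.7 m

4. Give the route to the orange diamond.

turn left 159°, forward 10.8 m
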